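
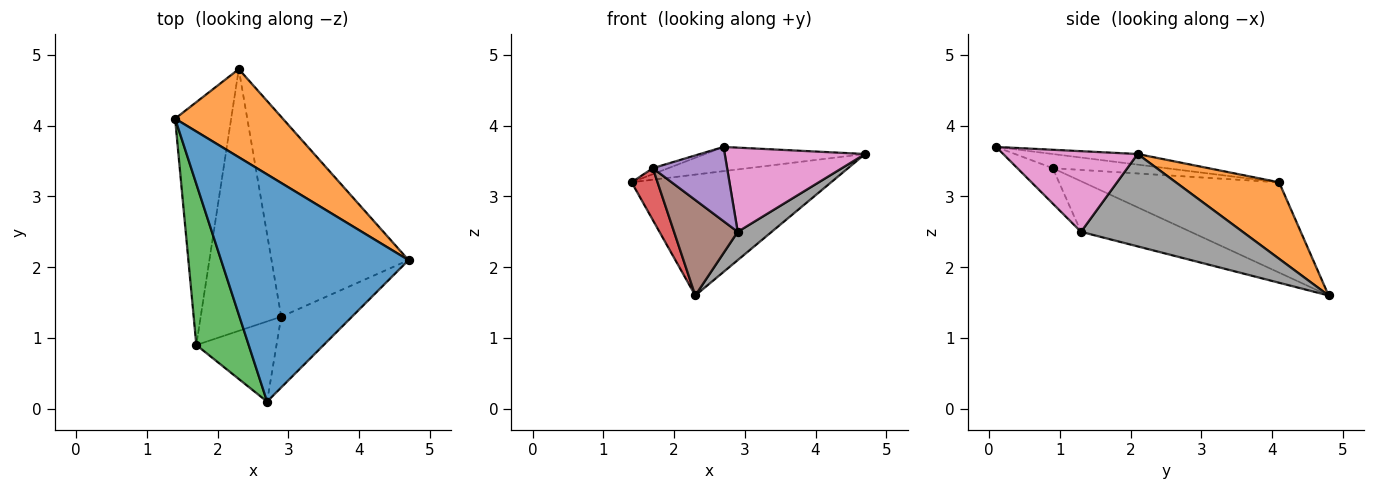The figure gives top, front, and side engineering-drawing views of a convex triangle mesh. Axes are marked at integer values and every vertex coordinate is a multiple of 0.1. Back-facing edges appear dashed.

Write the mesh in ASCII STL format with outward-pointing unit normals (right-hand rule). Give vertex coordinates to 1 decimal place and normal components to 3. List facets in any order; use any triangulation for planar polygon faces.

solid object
 facet normal -0.056 0.106 0.993
  outer loop
   vertex 2.7 0.1 3.7
   vertex 4.7 2.1 3.6
   vertex 1.4 4.1 3.2
  endloop
 endfacet
 facet normal 0.386 0.746 0.543
  outer loop
   vertex 2.3 4.8 1.6
   vertex 1.4 4.1 3.2
   vertex 4.7 2.1 3.6
  endloop
 endfacet
 facet normal -0.261 0.036 0.965
  outer loop
   vertex 1.7 0.9 3.4
   vertex 2.7 0.1 3.7
   vertex 1.4 4.1 3.2
  endloop
 endfacet
 facet normal -0.844 -0.112 -0.524
  outer loop
   vertex 1.7 0.9 3.4
   vertex 1.4 4.1 3.2
   vertex 2.3 4.8 1.6
  endloop
 endfacet
 facet normal -0.308 -0.647 -0.698
  outer loop
   vertex 2.9 1.3 2.5
   vertex 2.7 0.1 3.7
   vertex 1.7 0.9 3.4
  endloop
 endfacet
 facet normal -0.508 -0.295 -0.809
  outer loop
   vertex 2.9 1.3 2.5
   vertex 1.7 0.9 3.4
   vertex 2.3 4.8 1.6
  endloop
 endfacet
 facet normal 0.591 -0.617 -0.519
  outer loop
   vertex 2.9 1.3 2.5
   vertex 4.7 2.1 3.6
   vertex 2.7 0.1 3.7
  endloop
 endfacet
 facet normal 0.555 -0.117 -0.824
  outer loop
   vertex 2.9 1.3 2.5
   vertex 2.3 4.8 1.6
   vertex 4.7 2.1 3.6
  endloop
 endfacet
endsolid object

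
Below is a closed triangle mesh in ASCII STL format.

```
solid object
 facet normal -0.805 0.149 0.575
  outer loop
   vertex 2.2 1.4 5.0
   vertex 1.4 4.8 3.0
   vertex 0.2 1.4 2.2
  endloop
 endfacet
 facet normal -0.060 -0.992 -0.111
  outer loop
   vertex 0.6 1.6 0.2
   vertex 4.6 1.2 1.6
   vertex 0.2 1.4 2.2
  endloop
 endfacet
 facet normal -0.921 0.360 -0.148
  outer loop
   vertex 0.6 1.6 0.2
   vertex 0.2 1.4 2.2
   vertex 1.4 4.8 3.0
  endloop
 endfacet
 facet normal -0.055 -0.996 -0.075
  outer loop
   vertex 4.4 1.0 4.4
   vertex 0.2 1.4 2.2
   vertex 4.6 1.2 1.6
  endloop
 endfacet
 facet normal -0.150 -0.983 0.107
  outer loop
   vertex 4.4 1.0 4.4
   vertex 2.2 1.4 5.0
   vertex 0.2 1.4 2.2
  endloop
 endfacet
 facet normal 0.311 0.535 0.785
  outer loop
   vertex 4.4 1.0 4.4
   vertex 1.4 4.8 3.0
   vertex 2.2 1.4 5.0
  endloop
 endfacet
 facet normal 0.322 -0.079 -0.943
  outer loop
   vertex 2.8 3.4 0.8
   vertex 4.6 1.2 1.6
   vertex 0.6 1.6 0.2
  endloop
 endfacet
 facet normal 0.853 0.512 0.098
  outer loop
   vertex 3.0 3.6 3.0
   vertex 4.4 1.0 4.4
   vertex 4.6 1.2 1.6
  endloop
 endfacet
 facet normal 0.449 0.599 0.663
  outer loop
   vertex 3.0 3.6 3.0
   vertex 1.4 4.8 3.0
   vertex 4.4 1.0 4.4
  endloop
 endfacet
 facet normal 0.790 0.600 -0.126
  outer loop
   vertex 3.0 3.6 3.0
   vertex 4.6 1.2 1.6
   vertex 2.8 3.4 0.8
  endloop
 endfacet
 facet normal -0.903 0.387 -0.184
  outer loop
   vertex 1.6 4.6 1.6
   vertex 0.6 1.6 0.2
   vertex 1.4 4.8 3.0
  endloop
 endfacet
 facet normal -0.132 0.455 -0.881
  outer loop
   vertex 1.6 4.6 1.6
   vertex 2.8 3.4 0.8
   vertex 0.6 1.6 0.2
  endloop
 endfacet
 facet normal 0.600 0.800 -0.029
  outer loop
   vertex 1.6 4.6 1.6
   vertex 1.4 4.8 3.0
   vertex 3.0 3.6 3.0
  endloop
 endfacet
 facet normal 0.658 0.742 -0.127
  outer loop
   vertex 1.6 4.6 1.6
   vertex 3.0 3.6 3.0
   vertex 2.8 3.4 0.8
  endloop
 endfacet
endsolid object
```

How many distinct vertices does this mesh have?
9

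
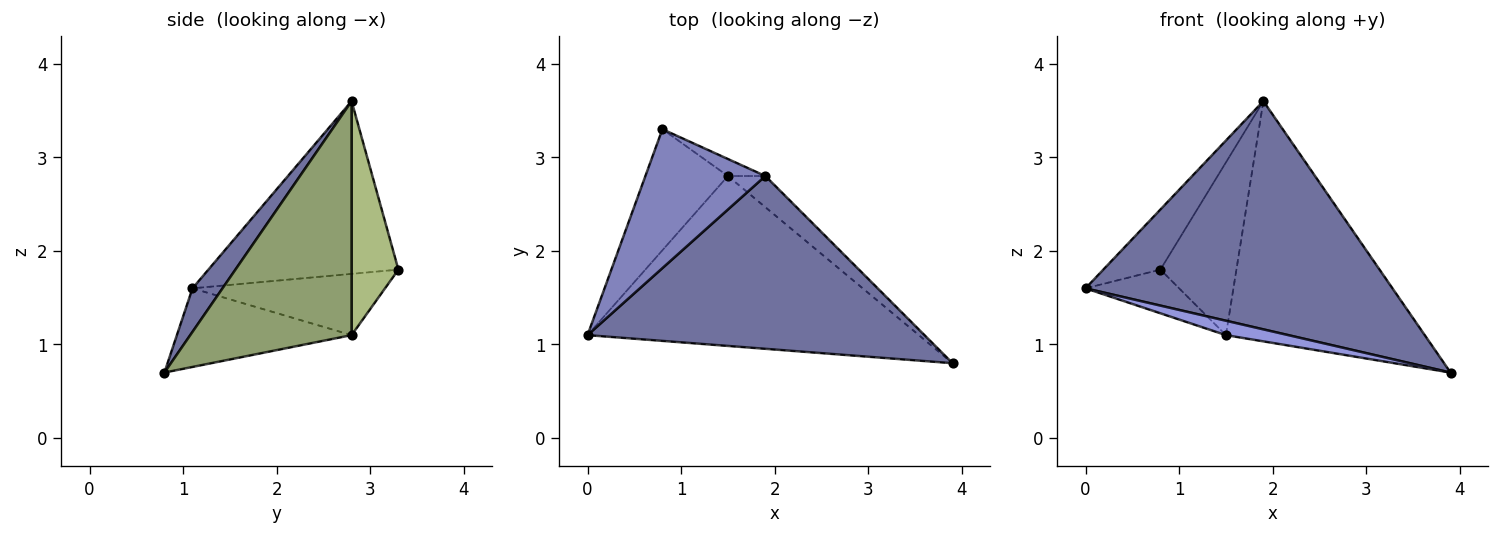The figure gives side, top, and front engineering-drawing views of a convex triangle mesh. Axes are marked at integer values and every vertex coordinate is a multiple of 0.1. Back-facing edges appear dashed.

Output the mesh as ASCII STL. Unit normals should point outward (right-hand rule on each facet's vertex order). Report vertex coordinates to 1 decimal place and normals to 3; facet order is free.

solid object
 facet normal 0.078 -0.795 0.602
  outer loop
   vertex 1.9 2.8 3.6
   vertex 0.0 1.1 1.6
   vertex 3.9 0.8 0.7
  endloop
 endfacet
 facet normal -0.797 0.240 0.554
  outer loop
   vertex 1.9 2.8 3.6
   vertex 0.8 3.3 1.8
   vertex 0.0 1.1 1.6
  endloop
 endfacet
 facet normal -0.230 -0.082 -0.970
  outer loop
   vertex 1.5 2.8 1.1
   vertex 3.9 0.8 0.7
   vertex 0.0 1.1 1.6
  endloop
 endfacet
 facet normal -0.572 0.278 -0.771
  outer loop
   vertex 1.5 2.8 1.1
   vertex 0.0 1.1 1.6
   vertex 0.8 3.3 1.8
  endloop
 endfacet
 facet normal 0.627 0.773 -0.100
  outer loop
   vertex 1.5 2.8 1.1
   vertex 1.9 2.8 3.6
   vertex 3.9 0.8 0.7
  endloop
 endfacet
 facet normal 0.522 0.849 -0.084
  outer loop
   vertex 1.5 2.8 1.1
   vertex 0.8 3.3 1.8
   vertex 1.9 2.8 3.6
  endloop
 endfacet
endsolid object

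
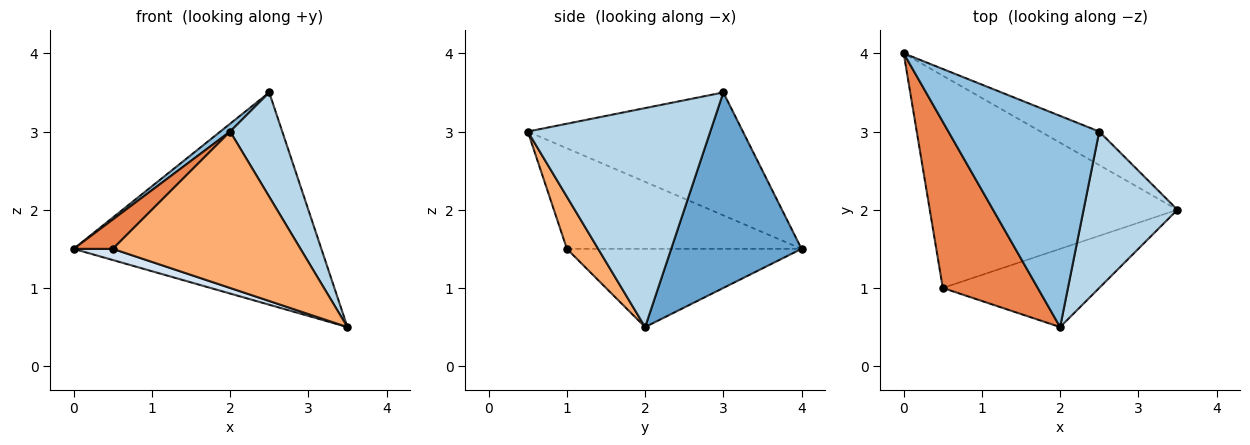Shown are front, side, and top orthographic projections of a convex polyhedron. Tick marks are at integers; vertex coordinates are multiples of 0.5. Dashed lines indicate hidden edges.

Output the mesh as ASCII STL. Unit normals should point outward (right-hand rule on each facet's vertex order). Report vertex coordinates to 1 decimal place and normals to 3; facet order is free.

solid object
 facet normal 0.461 0.876 -0.138
  outer loop
   vertex 2.5 3.0 3.5
   vertex 3.5 2.0 0.5
   vertex 0.0 4.0 1.5
  endloop
 endfacet
 facet normal -0.631 -0.029 0.775
  outer loop
   vertex 2.5 3.0 3.5
   vertex 0.0 4.0 1.5
   vertex 2.0 0.5 3.0
  endloop
 endfacet
 facet normal 0.889 -0.254 0.381
  outer loop
   vertex 2.5 3.0 3.5
   vertex 2.0 0.5 3.0
   vertex 3.5 2.0 0.5
  endloop
 endfacet
 facet normal -0.301 -0.050 -0.952
  outer loop
   vertex 0.5 1.0 1.5
   vertex 0.0 4.0 1.5
   vertex 3.5 2.0 0.5
  endloop
 endfacet
 facet normal -0.722 -0.120 0.682
  outer loop
   vertex 0.5 1.0 1.5
   vertex 2.0 0.5 3.0
   vertex 0.0 4.0 1.5
  endloop
 endfacet
 facet normal 0.147 -0.885 -0.442
  outer loop
   vertex 0.5 1.0 1.5
   vertex 3.5 2.0 0.5
   vertex 2.0 0.5 3.0
  endloop
 endfacet
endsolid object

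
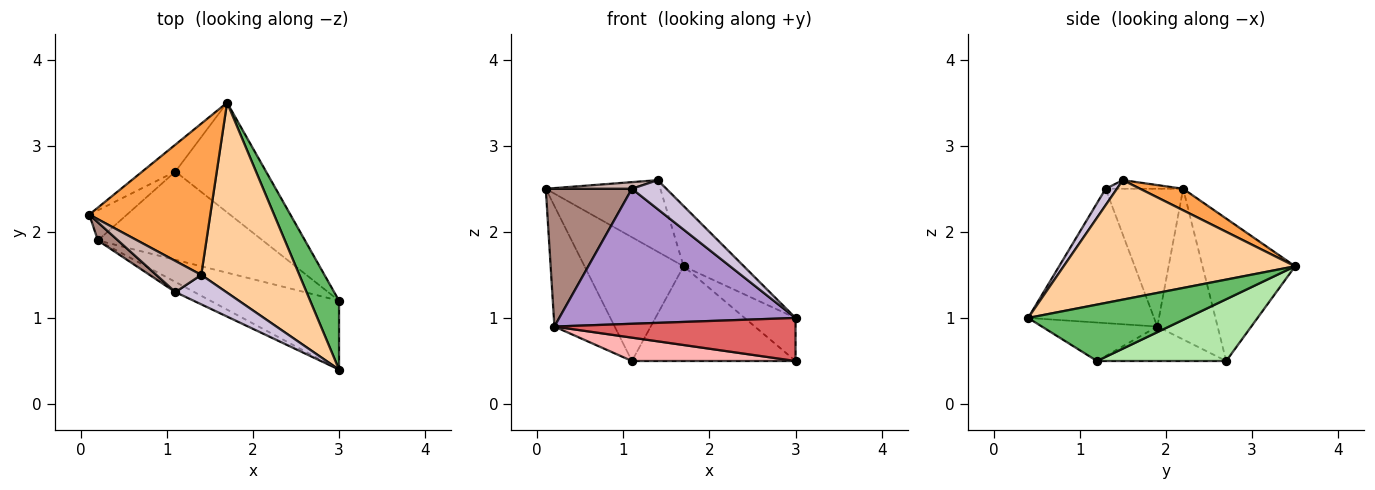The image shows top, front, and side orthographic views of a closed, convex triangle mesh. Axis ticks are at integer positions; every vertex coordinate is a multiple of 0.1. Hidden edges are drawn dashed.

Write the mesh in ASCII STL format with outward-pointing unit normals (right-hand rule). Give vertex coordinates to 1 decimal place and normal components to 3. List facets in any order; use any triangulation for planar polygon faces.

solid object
 facet normal -0.674 0.721 -0.157
  outer loop
   vertex 1.1 2.7 0.5
   vertex 0.1 2.2 2.5
   vertex 1.7 3.5 1.6
  endloop
 endfacet
 facet normal -0.696 0.696 -0.174
  outer loop
   vertex 0.2 1.9 0.9
   vertex 0.1 2.2 2.5
   vertex 1.1 2.7 0.5
  endloop
 endfacet
 facet normal 0.159 0.422 0.892
  outer loop
   vertex 1.4 1.5 2.6
   vertex 1.7 3.5 1.6
   vertex 0.1 2.2 2.5
  endloop
 endfacet
 facet normal 0.758 0.197 0.622
  outer loop
   vertex 1.4 1.5 2.6
   vertex 3.0 0.4 1.0
   vertex 1.7 3.5 1.6
  endloop
 endfacet
 facet normal 0.856 0.274 0.439
  outer loop
   vertex 3.0 1.2 0.5
   vertex 1.7 3.5 1.6
   vertex 3.0 0.4 1.0
  endloop
 endfacet
 facet normal 0.459 0.581 -0.673
  outer loop
   vertex 3.0 1.2 0.5
   vertex 1.1 2.7 0.5
   vertex 1.7 3.5 1.6
  endloop
 endfacet
 facet normal -0.246 -0.514 -0.822
  outer loop
   vertex 3.0 1.2 0.5
   vertex 3.0 0.4 1.0
   vertex 0.2 1.9 0.9
  endloop
 endfacet
 facet normal -0.198 -0.251 -0.948
  outer loop
   vertex 3.0 1.2 0.5
   vertex 0.2 1.9 0.9
   vertex 1.1 2.7 0.5
  endloop
 endfacet
 facet normal -0.469 -0.881 -0.066
  outer loop
   vertex 1.1 1.3 2.5
   vertex 0.2 1.9 0.9
   vertex 3.0 0.4 1.0
  endloop
 endfacet
 facet normal 0.224 -0.684 0.694
  outer loop
   vertex 1.1 1.3 2.5
   vertex 3.0 0.4 1.0
   vertex 1.4 1.5 2.6
  endloop
 endfacet
 facet normal -0.666 -0.740 0.097
  outer loop
   vertex 1.1 1.3 2.5
   vertex 0.1 2.2 2.5
   vertex 0.2 1.9 0.9
  endloop
 endfacet
 facet normal -0.184 -0.205 0.961
  outer loop
   vertex 1.1 1.3 2.5
   vertex 1.4 1.5 2.6
   vertex 0.1 2.2 2.5
  endloop
 endfacet
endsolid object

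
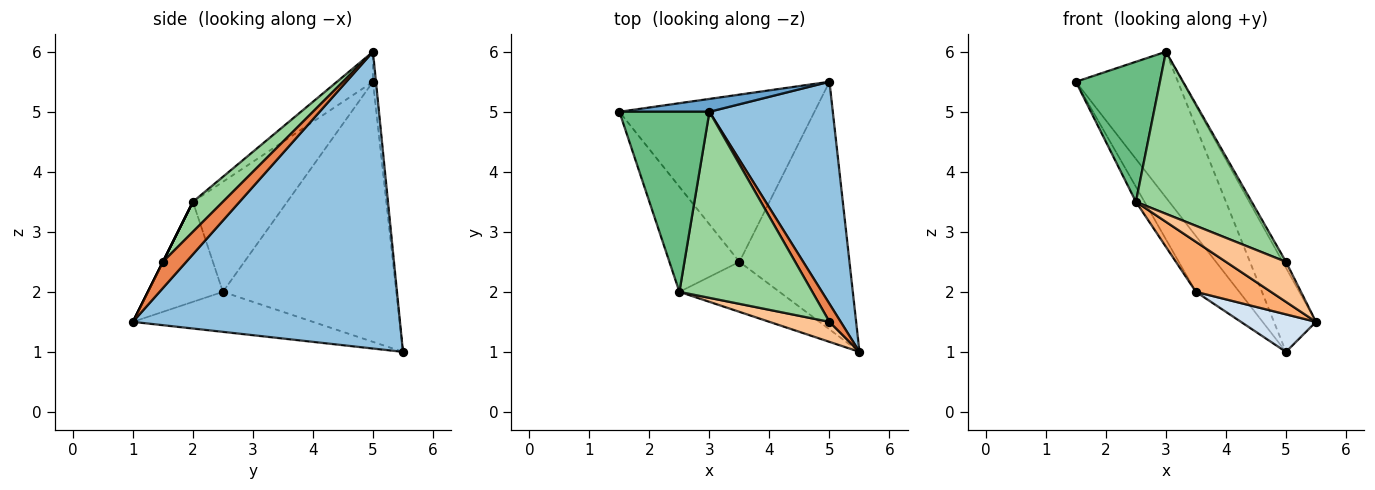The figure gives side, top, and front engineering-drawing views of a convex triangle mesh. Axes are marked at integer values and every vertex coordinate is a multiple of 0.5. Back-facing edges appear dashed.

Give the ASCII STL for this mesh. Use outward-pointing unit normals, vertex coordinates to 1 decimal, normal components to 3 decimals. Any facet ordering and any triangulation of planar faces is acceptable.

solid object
 facet normal -0.029 0.996 0.088
  outer loop
   vertex 3.0 5.0 6.0
   vertex 5.0 5.5 1.0
   vertex 1.5 5.0 5.5
  endloop
 endfacet
 facet normal 0.914 0.144 0.380
  outer loop
   vertex 3.0 5.0 6.0
   vertex 5.5 1.0 1.5
   vertex 5.0 5.5 1.0
  endloop
 endfacet
 facet normal -0.784 0.196 -0.588
  outer loop
   vertex 3.5 2.5 2.0
   vertex 1.5 5.0 5.5
   vertex 5.0 5.5 1.0
  endloop
 endfacet
 facet normal -0.338 -0.141 -0.930
  outer loop
   vertex 3.5 2.5 2.0
   vertex 5.0 5.5 1.0
   vertex 5.5 1.0 1.5
  endloop
 endfacet
 facet normal 0.911 0.130 0.391
  outer loop
   vertex 5.0 1.5 2.5
   vertex 5.5 1.0 1.5
   vertex 3.0 5.0 6.0
  endloop
 endfacet
 facet normal -0.577 -0.577 -0.577
  outer loop
   vertex 2.5 2.0 3.5
   vertex 3.5 2.5 2.0
   vertex 5.5 1.0 1.5
  endloop
 endfacet
 facet normal 0.000 -0.894 0.447
  outer loop
   vertex 2.5 2.0 3.5
   vertex 5.5 1.0 1.5
   vertex 5.0 1.5 2.5
  endloop
 endfacet
 facet normal -0.841 0.076 -0.535
  outer loop
   vertex 2.5 2.0 3.5
   vertex 1.5 5.0 5.5
   vertex 3.5 2.5 2.0
  endloop
 endfacet
 facet normal -0.254 -0.594 0.763
  outer loop
   vertex 2.5 2.0 3.5
   vertex 3.0 5.0 6.0
   vertex 1.5 5.0 5.5
  endloop
 endfacet
 facet normal 0.168 -0.647 0.743
  outer loop
   vertex 2.5 2.0 3.5
   vertex 5.0 1.5 2.5
   vertex 3.0 5.0 6.0
  endloop
 endfacet
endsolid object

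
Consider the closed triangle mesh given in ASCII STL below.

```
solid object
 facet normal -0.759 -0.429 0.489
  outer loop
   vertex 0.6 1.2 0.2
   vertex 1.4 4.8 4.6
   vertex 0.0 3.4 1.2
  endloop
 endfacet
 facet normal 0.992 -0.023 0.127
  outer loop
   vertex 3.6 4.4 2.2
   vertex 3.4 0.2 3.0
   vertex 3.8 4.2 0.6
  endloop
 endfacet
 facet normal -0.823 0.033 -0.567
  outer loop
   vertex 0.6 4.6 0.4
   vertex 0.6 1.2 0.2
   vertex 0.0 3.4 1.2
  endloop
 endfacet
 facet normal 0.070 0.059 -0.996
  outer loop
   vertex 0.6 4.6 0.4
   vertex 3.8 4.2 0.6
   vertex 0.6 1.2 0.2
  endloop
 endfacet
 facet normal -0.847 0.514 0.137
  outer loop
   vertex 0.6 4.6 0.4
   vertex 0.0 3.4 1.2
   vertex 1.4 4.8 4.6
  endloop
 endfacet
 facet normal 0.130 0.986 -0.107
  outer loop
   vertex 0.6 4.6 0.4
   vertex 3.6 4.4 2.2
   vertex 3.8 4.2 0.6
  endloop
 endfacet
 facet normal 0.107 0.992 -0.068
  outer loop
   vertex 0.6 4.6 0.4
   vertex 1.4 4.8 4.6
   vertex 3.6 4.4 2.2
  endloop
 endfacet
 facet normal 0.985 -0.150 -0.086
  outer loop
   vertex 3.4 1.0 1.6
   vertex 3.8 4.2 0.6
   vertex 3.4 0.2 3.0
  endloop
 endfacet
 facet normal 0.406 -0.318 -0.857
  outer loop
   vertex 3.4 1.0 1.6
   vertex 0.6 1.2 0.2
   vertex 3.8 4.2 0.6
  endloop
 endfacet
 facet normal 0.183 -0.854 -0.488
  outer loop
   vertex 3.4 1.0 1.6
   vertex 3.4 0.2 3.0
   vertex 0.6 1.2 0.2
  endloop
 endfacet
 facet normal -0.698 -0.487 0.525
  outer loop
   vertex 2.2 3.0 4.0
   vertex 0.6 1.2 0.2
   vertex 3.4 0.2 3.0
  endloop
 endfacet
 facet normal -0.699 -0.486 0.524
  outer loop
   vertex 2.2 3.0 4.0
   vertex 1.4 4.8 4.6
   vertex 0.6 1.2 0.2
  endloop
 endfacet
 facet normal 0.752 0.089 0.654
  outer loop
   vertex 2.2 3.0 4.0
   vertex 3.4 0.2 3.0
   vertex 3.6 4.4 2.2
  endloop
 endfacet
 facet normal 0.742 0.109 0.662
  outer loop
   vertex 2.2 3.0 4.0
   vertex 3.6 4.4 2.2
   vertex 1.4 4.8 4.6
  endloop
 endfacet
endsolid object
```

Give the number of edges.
21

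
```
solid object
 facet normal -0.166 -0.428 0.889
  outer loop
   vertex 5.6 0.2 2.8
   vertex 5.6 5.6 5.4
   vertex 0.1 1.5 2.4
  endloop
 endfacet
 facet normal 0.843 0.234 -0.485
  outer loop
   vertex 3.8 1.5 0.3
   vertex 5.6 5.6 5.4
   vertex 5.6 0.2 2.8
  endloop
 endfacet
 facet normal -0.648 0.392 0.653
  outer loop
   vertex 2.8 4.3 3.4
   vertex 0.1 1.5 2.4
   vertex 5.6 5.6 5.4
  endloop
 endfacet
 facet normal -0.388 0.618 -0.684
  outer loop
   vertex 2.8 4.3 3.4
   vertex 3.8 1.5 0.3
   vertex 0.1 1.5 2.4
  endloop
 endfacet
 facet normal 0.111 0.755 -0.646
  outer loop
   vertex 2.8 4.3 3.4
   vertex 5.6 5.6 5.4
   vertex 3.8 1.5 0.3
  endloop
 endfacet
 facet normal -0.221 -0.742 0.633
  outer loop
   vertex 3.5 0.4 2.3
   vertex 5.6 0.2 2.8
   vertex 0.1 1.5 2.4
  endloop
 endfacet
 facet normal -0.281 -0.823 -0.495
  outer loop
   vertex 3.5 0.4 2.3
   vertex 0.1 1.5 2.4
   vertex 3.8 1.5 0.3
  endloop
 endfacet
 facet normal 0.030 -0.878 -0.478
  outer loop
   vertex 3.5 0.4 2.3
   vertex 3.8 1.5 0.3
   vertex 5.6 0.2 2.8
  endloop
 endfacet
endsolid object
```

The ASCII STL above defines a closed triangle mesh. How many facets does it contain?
8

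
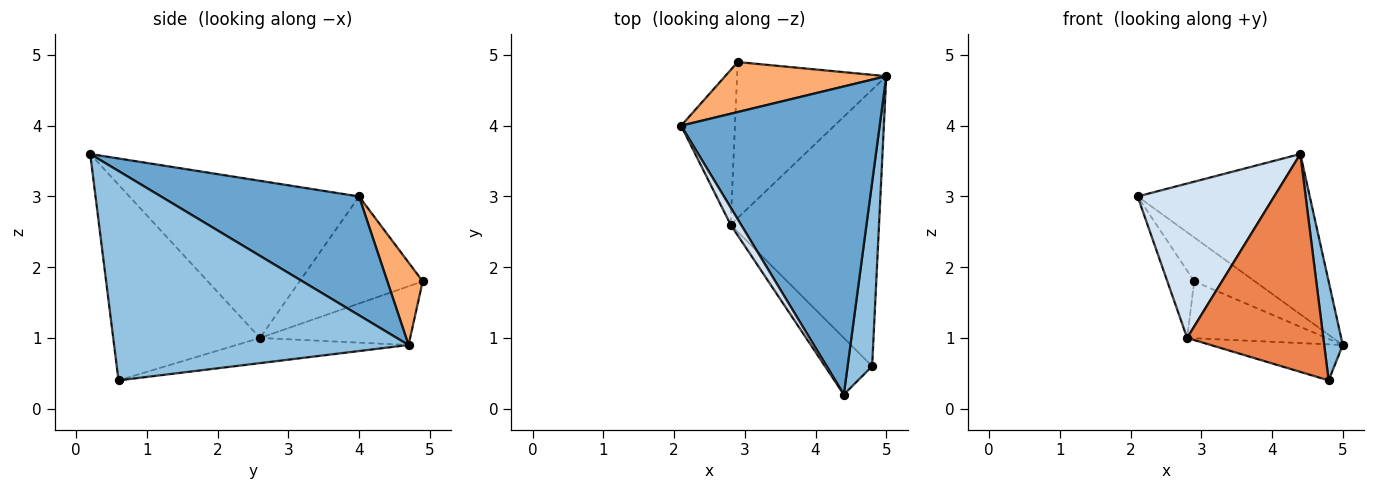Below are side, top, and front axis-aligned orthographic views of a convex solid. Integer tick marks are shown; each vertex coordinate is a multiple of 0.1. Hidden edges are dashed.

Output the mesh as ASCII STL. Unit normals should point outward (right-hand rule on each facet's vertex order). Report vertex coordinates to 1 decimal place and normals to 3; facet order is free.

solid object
 facet normal 0.469 0.408 0.784
  outer loop
   vertex 4.4 0.2 3.6
   vertex 5.0 4.7 0.9
   vertex 2.1 4.0 3.0
  endloop
 endfacet
 facet normal 0.991 -0.063 0.116
  outer loop
   vertex 4.8 0.6 0.4
   vertex 5.0 4.7 0.9
   vertex 4.4 0.2 3.6
  endloop
 endfacet
 facet normal -0.166 0.127 -0.978
  outer loop
   vertex 2.8 2.6 1.0
   vertex 5.0 4.7 0.9
   vertex 4.8 0.6 0.4
  endloop
 endfacet
 facet normal -0.858 -0.510 0.057
  outer loop
   vertex 2.8 2.6 1.0
   vertex 4.4 0.2 3.6
   vertex 2.1 4.0 3.0
  endloop
 endfacet
 facet normal -0.722 -0.670 -0.174
  outer loop
   vertex 2.8 2.6 1.0
   vertex 4.8 0.6 0.4
   vertex 4.4 0.2 3.6
  endloop
 endfacet
 facet normal 0.359 0.616 0.701
  outer loop
   vertex 2.9 4.9 1.8
   vertex 2.1 4.0 3.0
   vertex 5.0 4.7 0.9
  endloop
 endfacet
 facet normal -0.877 0.191 -0.441
  outer loop
   vertex 2.9 4.9 1.8
   vertex 2.8 2.6 1.0
   vertex 2.1 4.0 3.0
  endloop
 endfacet
 facet normal -0.347 0.322 -0.881
  outer loop
   vertex 2.9 4.9 1.8
   vertex 5.0 4.7 0.9
   vertex 2.8 2.6 1.0
  endloop
 endfacet
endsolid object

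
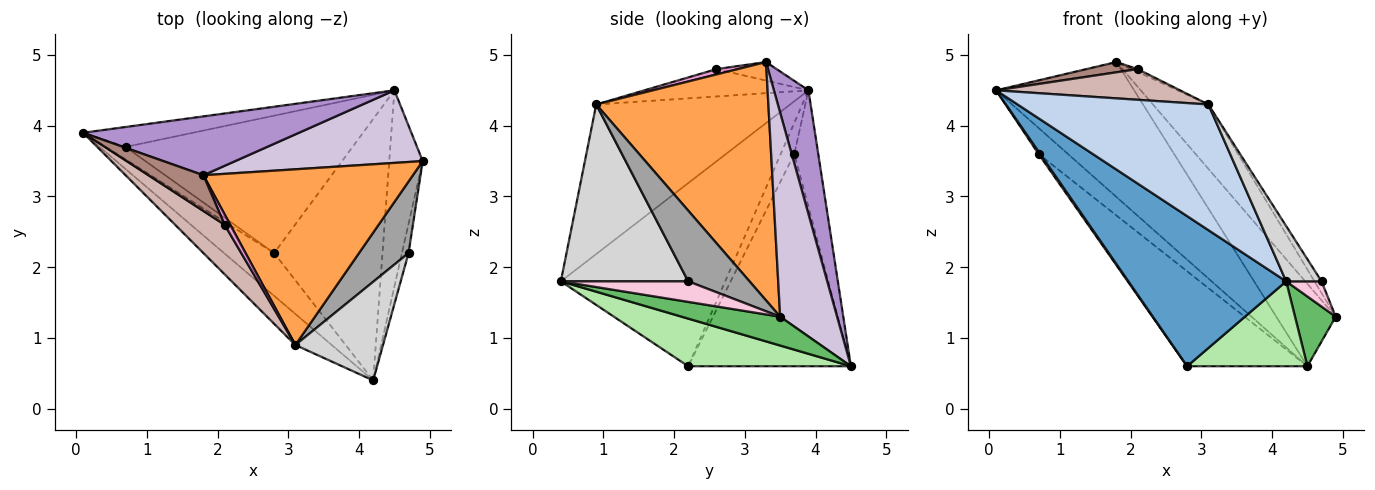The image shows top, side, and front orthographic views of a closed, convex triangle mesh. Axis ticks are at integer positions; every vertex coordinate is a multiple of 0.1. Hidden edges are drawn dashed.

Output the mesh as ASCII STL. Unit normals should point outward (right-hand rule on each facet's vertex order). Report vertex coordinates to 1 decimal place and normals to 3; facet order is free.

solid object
 facet normal -0.708 -0.680 -0.194
  outer loop
   vertex 2.8 2.2 0.6
   vertex 4.2 0.4 1.8
   vertex 0.1 3.9 4.5
  endloop
 endfacet
 facet normal -0.702 -0.691 -0.171
  outer loop
   vertex 3.1 0.9 4.3
   vertex 0.1 3.9 4.5
   vertex 4.2 0.4 1.8
  endloop
 endfacet
 facet normal 0.730 0.235 0.642
  outer loop
   vertex 3.1 0.9 4.3
   vertex 4.9 3.5 1.3
   vertex 1.8 3.3 4.9
  endloop
 endfacet
 facet normal -0.838 -0.101 -0.536
  outer loop
   vertex 0.7 3.7 3.6
   vertex 2.8 2.2 0.6
   vertex 0.1 3.9 4.5
  endloop
 endfacet
 facet normal 0.630 -0.260 -0.732
  outer loop
   vertex 4.5 4.5 0.6
   vertex 4.9 3.5 1.3
   vertex 4.2 0.4 1.8
  endloop
 endfacet
 facet normal 0.386 -0.285 -0.878
  outer loop
   vertex 4.5 4.5 0.6
   vertex 4.2 0.4 1.8
   vertex 2.8 2.2 0.6
  endloop
 endfacet
 facet normal -0.610 0.451 -0.652
  outer loop
   vertex 4.5 4.5 0.6
   vertex 2.8 2.2 0.6
   vertex 0.7 3.7 3.6
  endloop
 endfacet
 facet normal -0.543 0.667 -0.510
  outer loop
   vertex 4.5 4.5 0.6
   vertex 0.7 3.7 3.6
   vertex 0.1 3.9 4.5
  endloop
 endfacet
 facet normal 0.224 0.893 0.390
  outer loop
   vertex 4.5 4.5 0.6
   vertex 0.1 3.9 4.5
   vertex 1.8 3.3 4.9
  endloop
 endfacet
 facet normal 0.584 0.609 0.537
  outer loop
   vertex 4.5 4.5 0.6
   vertex 1.8 3.3 4.9
   vertex 4.9 3.5 1.3
  endloop
 endfacet
 facet normal -0.308 -0.263 0.914
  outer loop
   vertex 2.1 2.6 4.8
   vertex 1.8 3.3 4.9
   vertex 0.1 3.9 4.5
  endloop
 endfacet
 facet normal -0.425 -0.476 0.770
  outer loop
   vertex 2.1 2.6 4.8
   vertex 0.1 3.9 4.5
   vertex 3.1 0.9 4.3
  endloop
 endfacet
 facet normal 0.676 0.188 0.713
  outer loop
   vertex 2.1 2.6 4.8
   vertex 3.1 0.9 4.3
   vertex 1.8 3.3 4.9
  endloop
 endfacet
 facet normal 0.920 -0.256 -0.297
  outer loop
   vertex 4.7 2.2 1.8
   vertex 4.2 0.4 1.8
   vertex 4.9 3.5 1.3
  endloop
 endfacet
 facet normal 0.816 0.094 0.571
  outer loop
   vertex 4.7 2.2 1.8
   vertex 4.9 3.5 1.3
   vertex 3.1 0.9 4.3
  endloop
 endfacet
 facet normal 0.869 -0.242 0.431
  outer loop
   vertex 4.7 2.2 1.8
   vertex 3.1 0.9 4.3
   vertex 4.2 0.4 1.8
  endloop
 endfacet
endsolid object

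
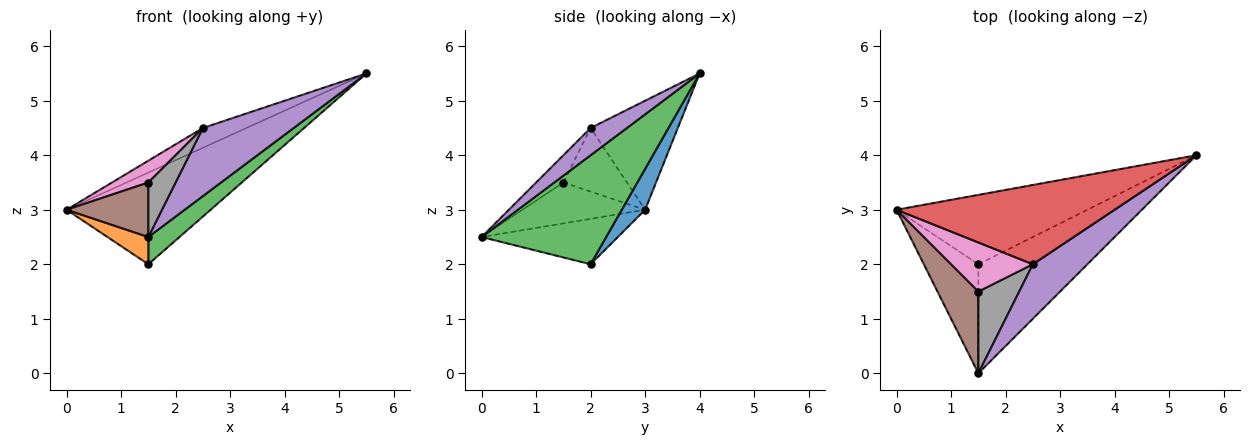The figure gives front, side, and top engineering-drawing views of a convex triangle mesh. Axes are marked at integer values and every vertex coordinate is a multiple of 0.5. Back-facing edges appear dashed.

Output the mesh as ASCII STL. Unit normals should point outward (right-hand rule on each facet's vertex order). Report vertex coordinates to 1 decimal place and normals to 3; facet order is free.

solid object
 facet normal 0.128 0.791 -0.598
  outer loop
   vertex 1.5 2.0 2.0
   vertex 0.0 3.0 3.0
   vertex 5.5 4.0 5.5
  endloop
 endfacet
 facet normal -0.629 -0.189 -0.754
  outer loop
   vertex 1.5 2.0 2.0
   vertex 1.5 0.0 2.5
   vertex 0.0 3.0 3.0
  endloop
 endfacet
 facet normal 0.696 -0.174 -0.696
  outer loop
   vertex 1.5 2.0 2.0
   vertex 5.5 4.0 5.5
   vertex 1.5 0.0 2.5
  endloop
 endfacet
 facet normal -0.436 0.218 0.873
  outer loop
   vertex 2.5 2.0 4.5
   vertex 5.5 4.0 5.5
   vertex 0.0 3.0 3.0
  endloop
 endfacet
 facet normal 0.298 -0.745 0.596
  outer loop
   vertex 2.5 2.0 4.5
   vertex 1.5 0.0 2.5
   vertex 5.5 4.0 5.5
  endloop
 endfacet
 facet normal -0.640 -0.426 0.640
  outer loop
   vertex 1.5 1.5 3.5
   vertex 0.0 3.0 3.0
   vertex 1.5 0.0 2.5
  endloop
 endfacet
 facet normal -0.579 -0.331 0.745
  outer loop
   vertex 1.5 1.5 3.5
   vertex 2.5 2.0 4.5
   vertex 0.0 3.0 3.0
  endloop
 endfacet
 facet normal -0.485 -0.485 0.728
  outer loop
   vertex 1.5 1.5 3.5
   vertex 1.5 0.0 2.5
   vertex 2.5 2.0 4.5
  endloop
 endfacet
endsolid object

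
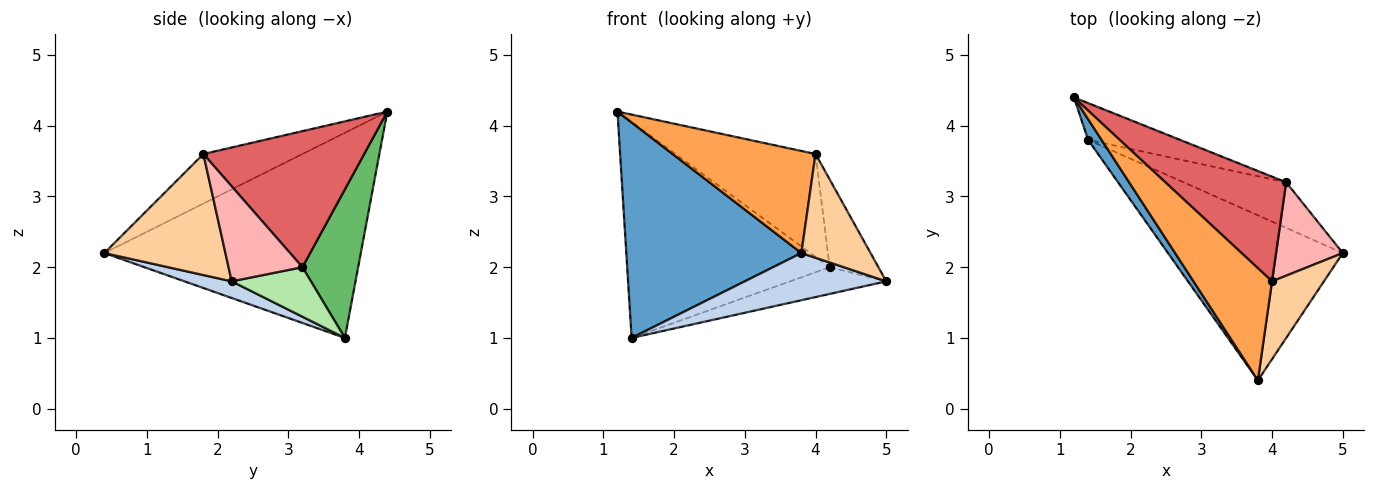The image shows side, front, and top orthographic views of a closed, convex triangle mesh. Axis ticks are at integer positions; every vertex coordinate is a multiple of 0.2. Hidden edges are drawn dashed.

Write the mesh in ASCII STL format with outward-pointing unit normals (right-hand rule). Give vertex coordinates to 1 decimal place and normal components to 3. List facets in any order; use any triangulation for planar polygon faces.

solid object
 facet normal -0.825 -0.563 0.054
  outer loop
   vertex 1.4 3.8 1.0
   vertex 3.8 0.4 2.2
   vertex 1.2 4.4 4.2
  endloop
 endfacet
 facet normal 0.091 -0.274 -0.958
  outer loop
   vertex 1.4 3.8 1.0
   vertex 5.0 2.2 1.8
   vertex 3.8 0.4 2.2
  endloop
 endfacet
 facet normal -0.423 -0.610 0.670
  outer loop
   vertex 4.0 1.8 3.6
   vertex 1.2 4.4 4.2
   vertex 3.8 0.4 2.2
  endloop
 endfacet
 facet normal 0.814 -0.465 0.349
  outer loop
   vertex 4.0 1.8 3.6
   vertex 3.8 0.4 2.2
   vertex 5.0 2.2 1.8
  endloop
 endfacet
 facet normal 0.262 0.951 -0.162
  outer loop
   vertex 4.2 3.2 2.0
   vertex 1.4 3.8 1.0
   vertex 1.2 4.4 4.2
  endloop
 endfacet
 facet normal 0.384 0.467 -0.796
  outer loop
   vertex 4.2 3.2 2.0
   vertex 5.0 2.2 1.8
   vertex 1.4 3.8 1.0
  endloop
 endfacet
 facet normal 0.626 0.546 0.556
  outer loop
   vertex 4.2 3.2 2.0
   vertex 1.2 4.4 4.2
   vertex 4.0 1.8 3.6
  endloop
 endfacet
 facet normal 0.720 0.475 0.506
  outer loop
   vertex 4.2 3.2 2.0
   vertex 4.0 1.8 3.6
   vertex 5.0 2.2 1.8
  endloop
 endfacet
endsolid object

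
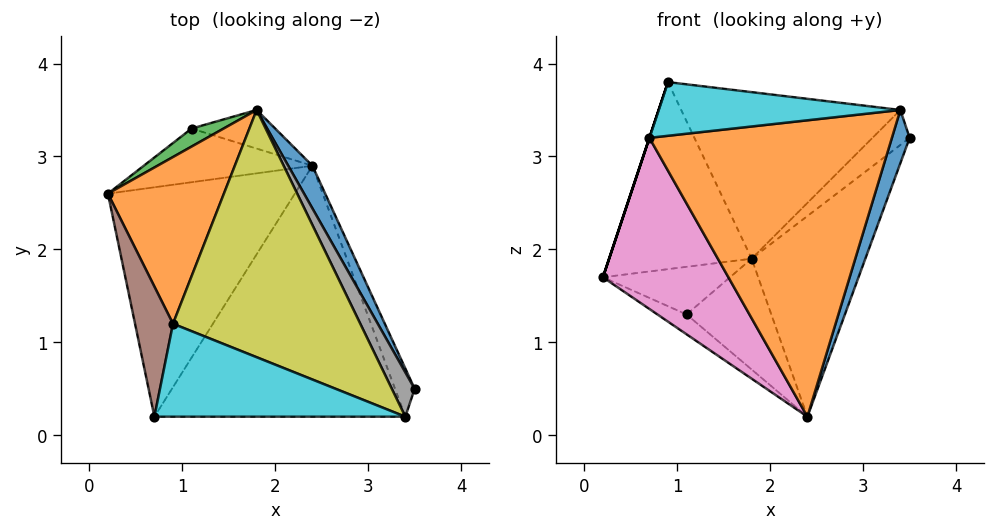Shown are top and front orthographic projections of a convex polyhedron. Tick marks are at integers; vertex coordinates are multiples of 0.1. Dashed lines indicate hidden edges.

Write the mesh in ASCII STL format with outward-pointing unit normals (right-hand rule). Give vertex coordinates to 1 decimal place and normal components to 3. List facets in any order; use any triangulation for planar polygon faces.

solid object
 facet normal 0.843 0.526 0.112
  outer loop
   vertex 2.4 2.9 0.2
   vertex 1.8 3.5 1.9
   vertex 3.5 0.5 3.2
  endloop
 endfacet
 facet normal -0.449 0.667 0.594
  outer loop
   vertex 0.9 1.2 3.8
   vertex 1.8 3.5 1.9
   vertex 0.2 2.6 1.7
  endloop
 endfacet
 facet normal -0.495 0.813 0.307
  outer loop
   vertex 1.1 3.3 1.3
   vertex 0.2 2.6 1.7
   vertex 1.8 3.5 1.9
  endloop
 endfacet
 facet normal -0.566 0.286 -0.773
  outer loop
   vertex 1.1 3.3 1.3
   vertex 2.4 2.9 0.2
   vertex 0.2 2.6 1.7
  endloop
 endfacet
 facet normal 0.012 0.944 -0.329
  outer loop
   vertex 1.1 3.3 1.3
   vertex 1.8 3.5 1.9
   vertex 2.4 2.9 0.2
  endloop
 endfacet
 facet normal -0.949 0.000 0.316
  outer loop
   vertex 0.7 0.2 3.2
   vertex 0.9 1.2 3.8
   vertex 0.2 2.6 1.7
  endloop
 endfacet
 facet normal -0.422 -0.542 -0.727
  outer loop
   vertex 0.7 0.2 3.2
   vertex 0.2 2.6 1.7
   vertex 2.4 2.9 0.2
  endloop
 endfacet
 facet normal 0.443 0.556 0.703
  outer loop
   vertex 3.4 0.2 3.5
   vertex 3.5 0.5 3.2
   vertex 1.8 3.5 1.9
  endloop
 endfacet
 facet normal 0.307 0.532 0.789
  outer loop
   vertex 3.4 0.2 3.5
   vertex 1.8 3.5 1.9
   vertex 0.9 1.2 3.8
  endloop
 endfacet
 facet normal -0.096 -0.498 0.862
  outer loop
   vertex 3.4 0.2 3.5
   vertex 0.9 1.2 3.8
   vertex 0.7 0.2 3.2
  endloop
 endfacet
 facet normal 0.207 -0.725 -0.656
  outer loop
   vertex 3.4 0.2 3.5
   vertex 2.4 2.9 0.2
   vertex 3.5 0.5 3.2
  endloop
 endfacet
 facet normal 0.072 -0.761 -0.645
  outer loop
   vertex 3.4 0.2 3.5
   vertex 0.7 0.2 3.2
   vertex 2.4 2.9 0.2
  endloop
 endfacet
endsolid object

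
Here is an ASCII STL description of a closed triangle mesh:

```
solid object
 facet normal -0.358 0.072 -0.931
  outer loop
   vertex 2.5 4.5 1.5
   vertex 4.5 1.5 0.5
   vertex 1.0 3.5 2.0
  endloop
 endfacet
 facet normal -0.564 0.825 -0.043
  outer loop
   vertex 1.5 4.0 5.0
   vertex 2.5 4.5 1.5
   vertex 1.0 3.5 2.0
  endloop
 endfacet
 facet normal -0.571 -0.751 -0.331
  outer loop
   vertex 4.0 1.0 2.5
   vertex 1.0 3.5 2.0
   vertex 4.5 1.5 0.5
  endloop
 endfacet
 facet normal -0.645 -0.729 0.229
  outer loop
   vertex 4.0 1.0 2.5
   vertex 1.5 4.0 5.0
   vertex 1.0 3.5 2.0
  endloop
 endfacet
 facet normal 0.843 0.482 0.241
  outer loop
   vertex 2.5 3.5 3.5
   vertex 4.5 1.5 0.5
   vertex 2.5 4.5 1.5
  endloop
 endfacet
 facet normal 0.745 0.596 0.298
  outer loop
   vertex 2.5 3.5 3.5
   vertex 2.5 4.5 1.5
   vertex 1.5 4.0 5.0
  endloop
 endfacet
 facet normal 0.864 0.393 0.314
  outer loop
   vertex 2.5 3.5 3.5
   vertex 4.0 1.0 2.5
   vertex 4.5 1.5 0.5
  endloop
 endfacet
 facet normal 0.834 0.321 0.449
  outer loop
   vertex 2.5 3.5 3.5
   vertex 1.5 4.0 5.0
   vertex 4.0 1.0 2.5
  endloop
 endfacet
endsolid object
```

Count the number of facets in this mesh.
8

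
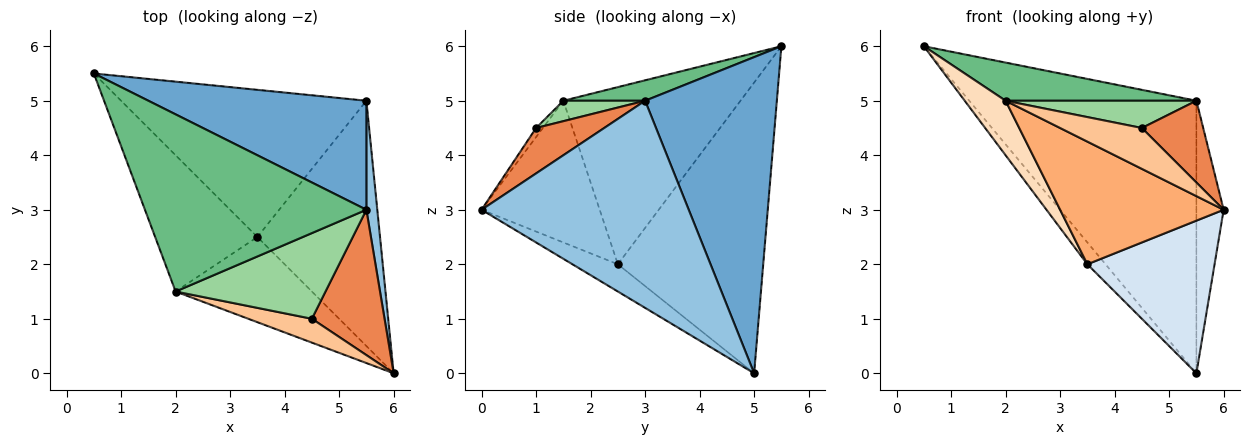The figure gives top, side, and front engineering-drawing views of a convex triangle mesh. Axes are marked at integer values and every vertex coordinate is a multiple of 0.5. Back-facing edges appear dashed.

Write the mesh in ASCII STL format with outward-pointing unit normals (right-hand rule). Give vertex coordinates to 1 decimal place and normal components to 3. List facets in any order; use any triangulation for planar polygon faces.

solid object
 facet normal 0.474 0.817 0.327
  outer loop
   vertex 5.5 3.0 5.0
   vertex 5.5 5.0 0.0
   vertex 0.5 5.5 6.0
  endloop
 endfacet
 facet normal 0.990 0.130 0.052
  outer loop
   vertex 5.5 3.0 5.0
   vertex 6.0 0.0 3.0
   vertex 5.5 5.0 0.0
  endloop
 endfacet
 facet normal -0.761 0.095 -0.642
  outer loop
   vertex 3.5 2.5 2.0
   vertex 0.5 5.5 6.0
   vertex 5.5 5.0 0.0
  endloop
 endfacet
 facet normal -0.185 -0.519 -0.834
  outer loop
   vertex 3.5 2.5 2.0
   vertex 5.5 5.0 0.0
   vertex 6.0 0.0 3.0
  endloop
 endfacet
 facet normal 0.478 -0.431 0.765
  outer loop
   vertex 4.5 1.0 4.5
   vertex 6.0 0.0 3.0
   vertex 5.5 3.0 5.0
  endloop
 endfacet
 facet normal -0.510 -0.706 -0.491
  outer loop
   vertex 2.0 1.5 5.0
   vertex 3.5 2.5 2.0
   vertex 6.0 0.0 3.0
  endloop
 endfacet
 facet normal -0.072 -0.862 0.503
  outer loop
   vertex 2.0 1.5 5.0
   vertex 6.0 0.0 3.0
   vertex 4.5 1.0 4.5
  endloop
 endfacet
 facet normal -0.849 -0.196 -0.490
  outer loop
   vertex 2.0 1.5 5.0
   vertex 0.5 5.5 6.0
   vertex 3.5 2.5 2.0
  endloop
 endfacet
 facet normal 0.090 -0.210 0.974
  outer loop
   vertex 2.0 1.5 5.0
   vertex 5.5 3.0 5.0
   vertex 0.5 5.5 6.0
  endloop
 endfacet
 facet normal 0.129 -0.301 0.945
  outer loop
   vertex 2.0 1.5 5.0
   vertex 4.5 1.0 4.5
   vertex 5.5 3.0 5.0
  endloop
 endfacet
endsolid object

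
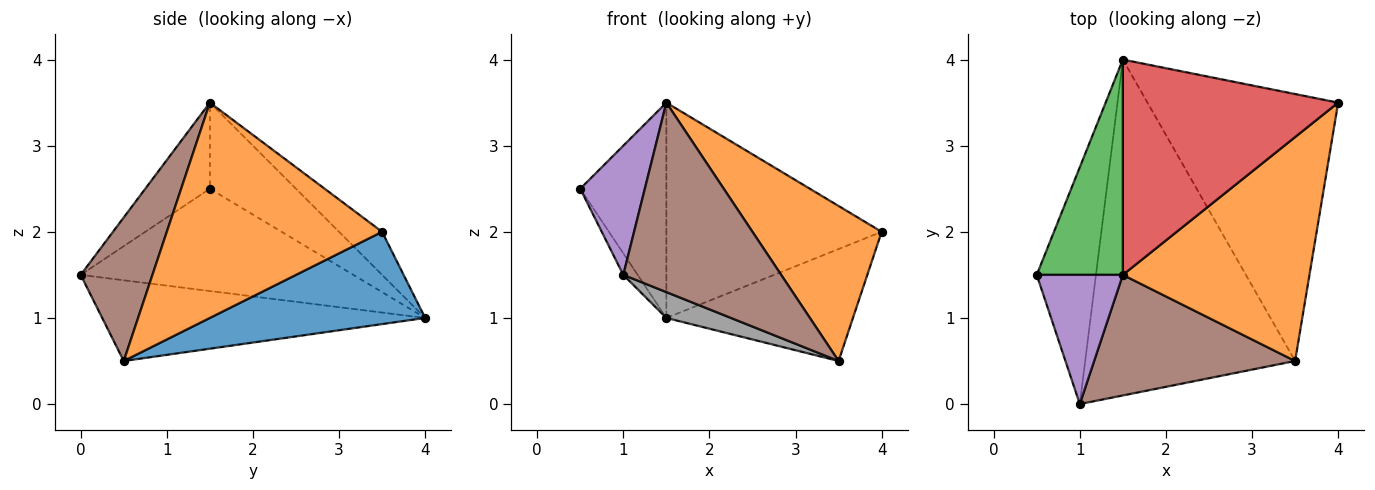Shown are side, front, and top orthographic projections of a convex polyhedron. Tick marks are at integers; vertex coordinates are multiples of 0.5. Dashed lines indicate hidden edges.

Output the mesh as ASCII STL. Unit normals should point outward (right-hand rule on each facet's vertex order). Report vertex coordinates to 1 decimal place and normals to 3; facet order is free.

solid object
 facet normal 0.407 0.353 -0.842
  outer loop
   vertex 1.5 4.0 1.0
   vertex 4.0 3.5 2.0
   vertex 3.5 0.5 0.5
  endloop
 endfacet
 facet normal 0.688 -0.413 0.596
  outer loop
   vertex 1.5 1.5 3.5
   vertex 3.5 0.5 0.5
   vertex 4.0 3.5 2.0
  endloop
 endfacet
 facet normal -0.577 0.577 0.577
  outer loop
   vertex 1.5 1.5 3.5
   vertex 1.5 4.0 1.0
   vertex 0.5 1.5 2.5
  endloop
 endfacet
 facet normal -0.140 0.700 0.700
  outer loop
   vertex 1.5 1.5 3.5
   vertex 4.0 3.5 2.0
   vertex 1.5 4.0 1.0
  endloop
 endfacet
 facet normal -0.577 -0.577 0.577
  outer loop
   vertex 1.0 0.0 1.5
   vertex 1.5 1.5 3.5
   vertex 0.5 1.5 2.5
  endloop
 endfacet
 facet normal 0.358 -0.788 0.501
  outer loop
   vertex 1.0 0.0 1.5
   vertex 3.5 0.5 0.5
   vertex 1.5 1.5 3.5
  endloop
 endfacet
 facet normal -0.865 0.046 -0.501
  outer loop
   vertex 1.0 0.0 1.5
   vertex 0.5 1.5 2.5
   vertex 1.5 4.0 1.0
  endloop
 endfacet
 facet normal -0.358 -0.072 -0.931
  outer loop
   vertex 1.0 0.0 1.5
   vertex 1.5 4.0 1.0
   vertex 3.5 0.5 0.5
  endloop
 endfacet
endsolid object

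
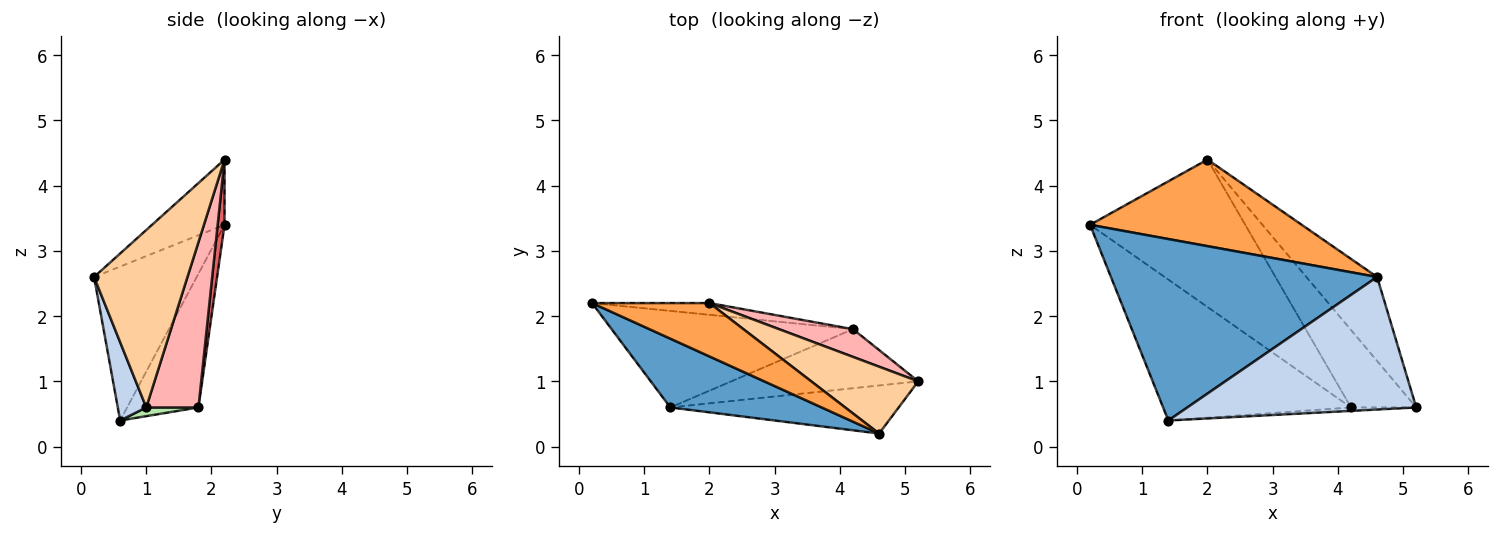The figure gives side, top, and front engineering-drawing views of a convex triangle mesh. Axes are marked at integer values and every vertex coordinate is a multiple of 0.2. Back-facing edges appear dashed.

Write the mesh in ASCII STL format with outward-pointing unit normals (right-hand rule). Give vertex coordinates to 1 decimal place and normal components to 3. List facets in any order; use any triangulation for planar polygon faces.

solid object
 facet normal -0.339 -0.880 0.333
  outer loop
   vertex 4.6 0.2 2.6
   vertex 0.2 2.2 3.4
   vertex 1.4 0.6 0.4
  endloop
 endfacet
 facet normal 0.116 -0.934 -0.339
  outer loop
   vertex 4.6 0.2 2.6
   vertex 1.4 0.6 0.4
   vertex 5.2 1.0 0.6
  endloop
 endfacet
 facet normal -0.280 -0.817 0.504
  outer loop
   vertex 2.0 2.2 4.4
   vertex 0.2 2.2 3.4
   vertex 4.6 0.2 2.6
  endloop
 endfacet
 facet normal 0.718 0.544 0.433
  outer loop
   vertex 2.0 2.2 4.4
   vertex 4.6 0.2 2.6
   vertex 5.2 1.0 0.6
  endloop
 endfacet
 facet normal -0.299 0.787 -0.539
  outer loop
   vertex 4.2 1.8 0.6
   vertex 1.4 0.6 0.4
   vertex 0.2 2.2 3.4
  endloop
 endfacet
 facet normal 0.046 0.058 -0.997
  outer loop
   vertex 4.2 1.8 0.6
   vertex 5.2 1.0 0.6
   vertex 1.4 0.6 0.4
  endloop
 endfacet
 facet normal 0.044 0.996 -0.079
  outer loop
   vertex 4.2 1.8 0.6
   vertex 0.2 2.2 3.4
   vertex 2.0 2.2 4.4
  endloop
 endfacet
 facet normal 0.602 0.752 0.269
  outer loop
   vertex 4.2 1.8 0.6
   vertex 2.0 2.2 4.4
   vertex 5.2 1.0 0.6
  endloop
 endfacet
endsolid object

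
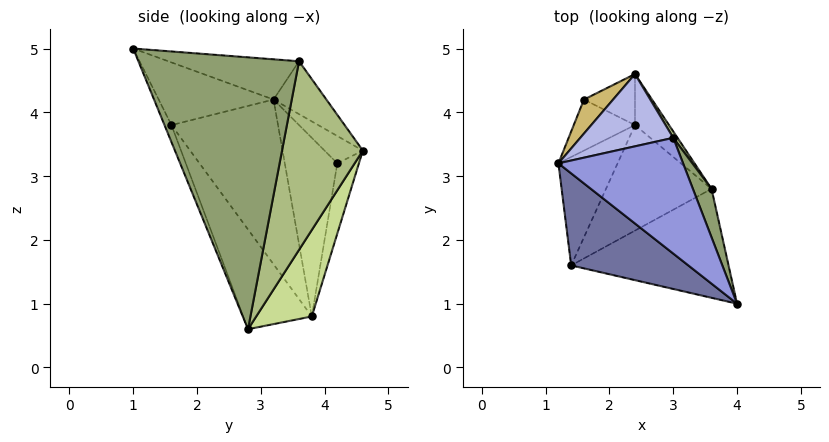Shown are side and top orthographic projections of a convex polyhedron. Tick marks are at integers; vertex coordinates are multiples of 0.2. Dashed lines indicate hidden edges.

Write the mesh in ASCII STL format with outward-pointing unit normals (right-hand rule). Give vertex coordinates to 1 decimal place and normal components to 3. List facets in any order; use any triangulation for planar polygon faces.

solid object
 facet normal -0.454 -0.269 0.849
  outer loop
   vertex 1.4 1.6 3.8
   vertex 4.0 1.0 5.0
   vertex 1.2 3.2 4.2
  endloop
 endfacet
 facet normal -0.041 -0.926 -0.375
  outer loop
   vertex 1.4 1.6 3.8
   vertex 3.6 2.8 0.6
   vertex 4.0 1.0 5.0
  endloop
 endfacet
 facet normal -0.307 -0.045 0.951
  outer loop
   vertex 3.0 3.6 4.8
   vertex 1.2 3.2 4.2
   vertex 4.0 1.0 5.0
  endloop
 endfacet
 facet normal -0.364 0.677 0.640
  outer loop
   vertex 3.0 3.6 4.8
   vertex 2.4 4.6 3.4
   vertex 1.2 3.2 4.2
  endloop
 endfacet
 facet normal 0.930 0.363 0.064
  outer loop
   vertex 3.0 3.6 4.8
   vertex 4.0 1.0 5.0
   vertex 3.6 2.8 0.6
  endloop
 endfacet
 facet normal 0.845 0.534 0.019
  outer loop
   vertex 3.0 3.6 4.8
   vertex 3.6 2.8 0.6
   vertex 2.4 4.6 3.4
  endloop
 endfacet
 facet normal 0.599 0.766 -0.236
  outer loop
   vertex 2.4 3.8 0.8
   vertex 2.4 4.6 3.4
   vertex 3.6 2.8 0.6
  endloop
 endfacet
 facet normal -0.941 -0.033 -0.338
  outer loop
   vertex 2.4 3.8 0.8
   vertex 1.4 1.6 3.8
   vertex 1.2 3.2 4.2
  endloop
 endfacet
 facet normal -0.568 -0.562 -0.601
  outer loop
   vertex 2.4 3.8 0.8
   vertex 3.6 2.8 0.6
   vertex 1.4 1.6 3.8
  endloop
 endfacet
 facet normal -0.483 0.708 0.515
  outer loop
   vertex 1.6 4.2 3.2
   vertex 1.2 3.2 4.2
   vertex 2.4 4.6 3.4
  endloop
 endfacet
 facet normal -0.945 0.054 -0.324
  outer loop
   vertex 1.6 4.2 3.2
   vertex 2.4 3.8 0.8
   vertex 1.2 3.2 4.2
  endloop
 endfacet
 facet normal -0.375 0.886 -0.273
  outer loop
   vertex 1.6 4.2 3.2
   vertex 2.4 4.6 3.4
   vertex 2.4 3.8 0.8
  endloop
 endfacet
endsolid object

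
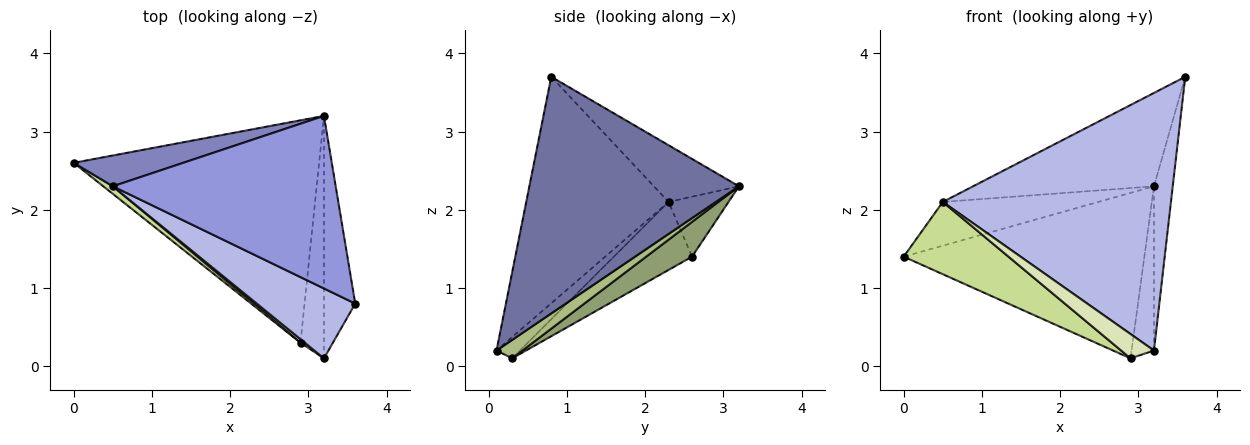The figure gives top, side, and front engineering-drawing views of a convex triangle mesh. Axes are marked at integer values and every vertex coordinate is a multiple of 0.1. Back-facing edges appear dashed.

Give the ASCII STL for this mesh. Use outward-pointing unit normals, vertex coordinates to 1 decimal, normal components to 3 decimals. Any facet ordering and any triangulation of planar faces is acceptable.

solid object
 facet normal 0.987 0.088 -0.131
  outer loop
   vertex 3.2 0.1 0.2
   vertex 3.2 3.2 2.3
   vertex 3.6 0.8 3.7
  endloop
 endfacet
 facet normal -0.301 0.780 0.549
  outer loop
   vertex 0.5 2.3 2.1
   vertex 3.2 3.2 2.3
   vertex 0.0 2.6 1.4
  endloop
 endfacet
 facet normal -0.218 0.464 0.858
  outer loop
   vertex 0.5 2.3 2.1
   vertex 3.6 0.8 3.7
   vertex 3.2 3.2 2.3
  endloop
 endfacet
 facet normal -0.516 -0.827 0.224
  outer loop
   vertex 0.5 2.3 2.1
   vertex 3.2 0.1 0.2
   vertex 3.6 0.8 3.7
  endloop
 endfacet
 facet normal 0.113 0.593 -0.797
  outer loop
   vertex 2.9 0.3 0.1
   vertex 0.0 2.6 1.4
   vertex 3.2 3.2 2.3
  endloop
 endfacet
 facet normal 0.545 0.470 -0.694
  outer loop
   vertex 2.9 0.3 0.1
   vertex 3.2 3.2 2.3
   vertex 3.2 0.1 0.2
  endloop
 endfacet
 facet normal -0.596 -0.799 0.083
  outer loop
   vertex 2.9 0.3 0.1
   vertex 0.5 2.3 2.1
   vertex 0.0 2.6 1.4
  endloop
 endfacet
 facet normal -0.577 -0.808 0.115
  outer loop
   vertex 2.9 0.3 0.1
   vertex 3.2 0.1 0.2
   vertex 0.5 2.3 2.1
  endloop
 endfacet
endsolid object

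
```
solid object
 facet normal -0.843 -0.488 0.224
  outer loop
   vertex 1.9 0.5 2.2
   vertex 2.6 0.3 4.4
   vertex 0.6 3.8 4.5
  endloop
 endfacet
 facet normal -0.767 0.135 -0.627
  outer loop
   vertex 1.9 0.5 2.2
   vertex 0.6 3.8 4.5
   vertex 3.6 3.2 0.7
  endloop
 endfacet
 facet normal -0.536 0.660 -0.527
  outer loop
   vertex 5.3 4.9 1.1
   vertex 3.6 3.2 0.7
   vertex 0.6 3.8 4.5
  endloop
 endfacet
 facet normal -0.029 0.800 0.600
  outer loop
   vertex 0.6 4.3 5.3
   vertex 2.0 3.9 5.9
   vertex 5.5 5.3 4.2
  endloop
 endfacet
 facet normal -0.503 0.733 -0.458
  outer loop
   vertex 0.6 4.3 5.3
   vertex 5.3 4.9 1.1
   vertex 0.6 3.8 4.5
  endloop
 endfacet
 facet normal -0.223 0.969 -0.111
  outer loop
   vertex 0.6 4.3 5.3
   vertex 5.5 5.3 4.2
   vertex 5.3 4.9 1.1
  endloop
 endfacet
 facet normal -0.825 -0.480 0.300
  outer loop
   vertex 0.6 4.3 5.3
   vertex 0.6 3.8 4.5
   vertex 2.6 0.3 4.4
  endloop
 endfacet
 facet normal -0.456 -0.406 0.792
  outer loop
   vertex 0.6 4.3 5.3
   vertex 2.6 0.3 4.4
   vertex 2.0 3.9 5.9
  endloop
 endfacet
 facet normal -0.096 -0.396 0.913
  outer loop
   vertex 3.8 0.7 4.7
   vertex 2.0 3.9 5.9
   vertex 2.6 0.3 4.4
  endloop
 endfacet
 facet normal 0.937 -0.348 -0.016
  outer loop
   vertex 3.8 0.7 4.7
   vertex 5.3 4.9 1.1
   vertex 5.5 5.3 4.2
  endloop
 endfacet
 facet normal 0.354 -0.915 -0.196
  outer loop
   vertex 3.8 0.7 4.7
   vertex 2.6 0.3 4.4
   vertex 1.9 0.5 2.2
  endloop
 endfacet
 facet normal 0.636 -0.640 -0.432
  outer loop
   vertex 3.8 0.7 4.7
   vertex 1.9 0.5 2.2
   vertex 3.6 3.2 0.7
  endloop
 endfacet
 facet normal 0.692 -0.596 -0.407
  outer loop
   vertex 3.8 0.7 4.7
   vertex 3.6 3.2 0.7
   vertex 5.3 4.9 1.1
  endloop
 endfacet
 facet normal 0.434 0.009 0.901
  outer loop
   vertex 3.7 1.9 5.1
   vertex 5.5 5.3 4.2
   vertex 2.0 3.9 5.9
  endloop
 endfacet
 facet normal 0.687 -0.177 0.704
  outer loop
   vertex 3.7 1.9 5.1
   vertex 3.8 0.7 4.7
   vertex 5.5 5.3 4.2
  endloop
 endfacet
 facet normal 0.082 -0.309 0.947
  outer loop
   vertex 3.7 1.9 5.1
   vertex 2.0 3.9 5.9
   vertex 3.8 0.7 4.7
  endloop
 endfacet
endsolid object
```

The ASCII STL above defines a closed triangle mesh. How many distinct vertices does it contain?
10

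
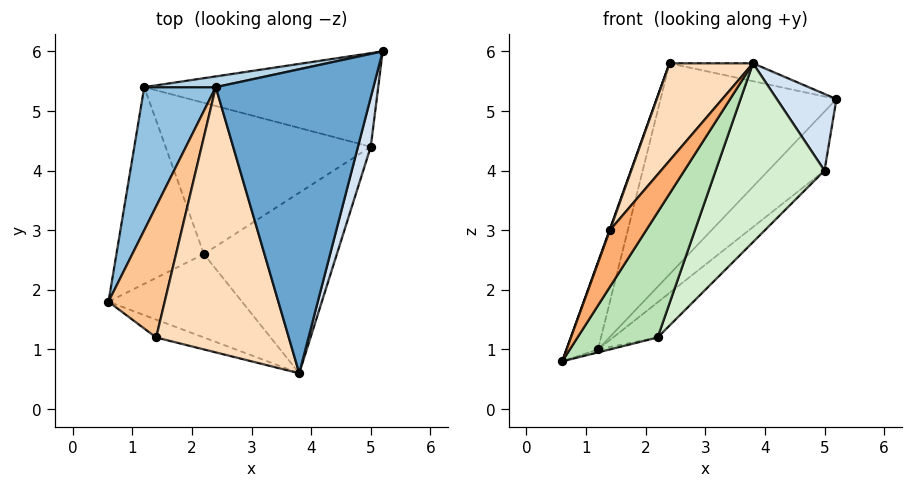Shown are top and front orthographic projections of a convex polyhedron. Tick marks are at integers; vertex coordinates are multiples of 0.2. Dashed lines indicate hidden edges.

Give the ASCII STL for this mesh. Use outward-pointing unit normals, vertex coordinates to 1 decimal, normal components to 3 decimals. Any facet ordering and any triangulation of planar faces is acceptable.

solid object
 facet normal 0.197 0.058 0.979
  outer loop
   vertex 2.4 5.4 5.8
   vertex 3.8 0.6 5.8
   vertex 5.2 6.0 5.2
  endloop
 endfacet
 facet normal -0.960 0.147 0.240
  outer loop
   vertex 1.2 5.4 1.0
   vertex 0.6 1.8 0.8
   vertex 2.4 5.4 5.8
  endloop
 endfacet
 facet normal -0.199 0.979 0.050
  outer loop
   vertex 1.2 5.4 1.0
   vertex 2.4 5.4 5.8
   vertex 5.2 6.0 5.2
  endloop
 endfacet
 facet normal 0.961 -0.232 0.150
  outer loop
   vertex 5.0 4.4 4.0
   vertex 5.2 6.0 5.2
   vertex 3.8 0.6 5.8
  endloop
 endfacet
 facet normal 0.629 0.415 -0.658
  outer loop
   vertex 5.0 4.4 4.0
   vertex 1.2 5.4 1.0
   vertex 5.2 6.0 5.2
  endloop
 endfacet
 facet normal 0.112 -0.948 -0.299
  outer loop
   vertex 1.4 1.2 3.0
   vertex 0.6 1.8 0.8
   vertex 3.8 0.6 5.8
  endloop
 endfacet
 facet normal -0.940 -0.003 0.341
  outer loop
   vertex 1.4 1.2 3.0
   vertex 2.4 5.4 5.8
   vertex 0.6 1.8 0.8
  endloop
 endfacet
 facet normal -0.763 -0.223 0.607
  outer loop
   vertex 1.4 1.2 3.0
   vertex 3.8 0.6 5.8
   vertex 2.4 5.4 5.8
  endloop
 endfacet
 facet normal 0.236 0.015 -0.972
  outer loop
   vertex 2.2 2.6 1.2
   vertex 0.6 1.8 0.8
   vertex 1.2 5.4 1.0
  endloop
 endfacet
 facet normal 0.638 0.174 -0.750
  outer loop
   vertex 2.2 2.6 1.2
   vertex 1.2 5.4 1.0
   vertex 5.0 4.4 4.0
  endloop
 endfacet
 facet normal 0.485 -0.728 -0.485
  outer loop
   vertex 2.2 2.6 1.2
   vertex 3.8 0.6 5.8
   vertex 0.6 1.8 0.8
  endloop
 endfacet
 facet normal 0.758 -0.459 -0.463
  outer loop
   vertex 2.2 2.6 1.2
   vertex 5.0 4.4 4.0
   vertex 3.8 0.6 5.8
  endloop
 endfacet
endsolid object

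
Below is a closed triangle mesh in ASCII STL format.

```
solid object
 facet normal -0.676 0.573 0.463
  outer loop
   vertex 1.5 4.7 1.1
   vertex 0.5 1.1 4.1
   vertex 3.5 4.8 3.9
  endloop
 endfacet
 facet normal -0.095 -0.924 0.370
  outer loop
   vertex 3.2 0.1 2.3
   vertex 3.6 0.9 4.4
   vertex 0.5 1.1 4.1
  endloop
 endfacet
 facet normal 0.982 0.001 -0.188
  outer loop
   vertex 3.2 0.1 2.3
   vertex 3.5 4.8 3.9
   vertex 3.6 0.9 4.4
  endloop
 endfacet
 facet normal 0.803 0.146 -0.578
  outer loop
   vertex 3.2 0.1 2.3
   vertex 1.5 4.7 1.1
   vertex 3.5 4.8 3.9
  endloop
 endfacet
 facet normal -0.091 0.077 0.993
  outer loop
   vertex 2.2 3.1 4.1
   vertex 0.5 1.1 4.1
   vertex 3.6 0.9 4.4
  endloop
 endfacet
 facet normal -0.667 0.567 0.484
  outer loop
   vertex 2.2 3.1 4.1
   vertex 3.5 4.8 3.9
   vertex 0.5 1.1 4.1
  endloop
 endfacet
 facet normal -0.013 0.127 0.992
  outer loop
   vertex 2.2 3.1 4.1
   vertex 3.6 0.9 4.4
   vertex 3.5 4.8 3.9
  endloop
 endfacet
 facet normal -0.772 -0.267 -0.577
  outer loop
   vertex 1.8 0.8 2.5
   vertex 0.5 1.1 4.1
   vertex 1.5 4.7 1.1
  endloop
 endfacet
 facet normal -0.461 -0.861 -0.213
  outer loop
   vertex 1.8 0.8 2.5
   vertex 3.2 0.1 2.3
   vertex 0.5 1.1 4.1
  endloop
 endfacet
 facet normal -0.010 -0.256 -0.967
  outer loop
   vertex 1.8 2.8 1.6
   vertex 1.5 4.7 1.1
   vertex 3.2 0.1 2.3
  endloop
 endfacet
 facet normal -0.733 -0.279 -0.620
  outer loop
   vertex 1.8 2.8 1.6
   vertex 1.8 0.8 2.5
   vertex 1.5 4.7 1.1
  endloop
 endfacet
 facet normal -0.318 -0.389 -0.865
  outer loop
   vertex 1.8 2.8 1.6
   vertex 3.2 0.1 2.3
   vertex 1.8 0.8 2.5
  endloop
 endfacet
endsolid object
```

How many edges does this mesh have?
18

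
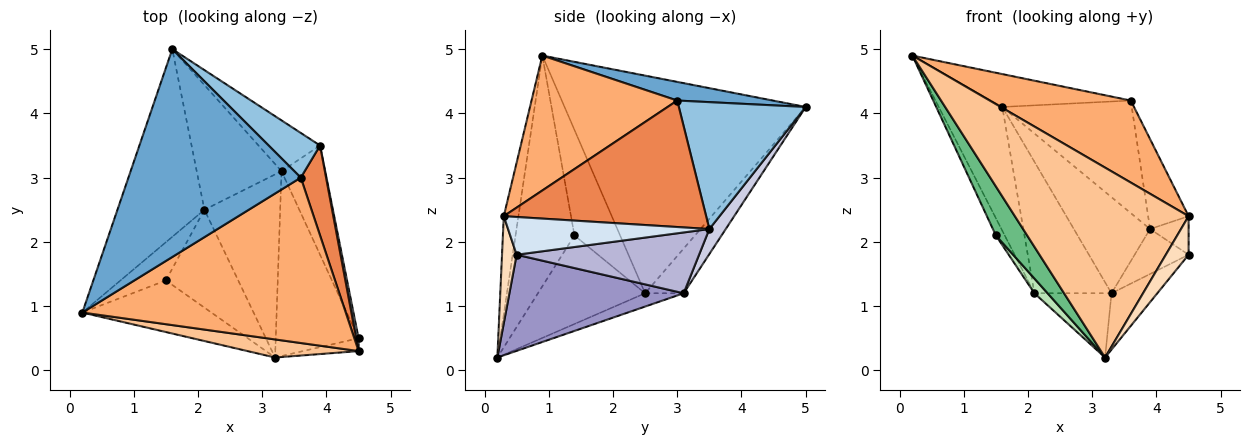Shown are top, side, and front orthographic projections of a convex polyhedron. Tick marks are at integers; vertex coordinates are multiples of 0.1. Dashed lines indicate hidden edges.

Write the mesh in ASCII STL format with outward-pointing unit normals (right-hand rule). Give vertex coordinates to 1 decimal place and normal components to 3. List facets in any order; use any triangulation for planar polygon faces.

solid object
 facet normal 0.106 0.155 0.982
  outer loop
   vertex 3.6 3.0 4.2
   vertex 1.6 5.0 4.1
   vertex 0.2 0.9 4.9
  endloop
 endfacet
 facet normal 0.673 0.687 0.273
  outer loop
   vertex 3.6 3.0 4.2
   vertex 3.9 3.5 2.2
   vertex 1.6 5.0 4.1
  endloop
 endfacet
 facet normal -0.902 0.238 -0.360
  outer loop
   vertex 2.1 2.5 1.2
   vertex 0.2 0.9 4.9
   vertex 1.6 5.0 4.1
  endloop
 endfacet
 facet normal 0.980 0.188 0.063
  outer loop
   vertex 4.5 0.3 2.4
   vertex 4.5 0.5 1.8
   vertex 3.9 3.5 2.2
  endloop
 endfacet
 facet normal 0.962 0.192 0.192
  outer loop
   vertex 4.5 0.3 2.4
   vertex 3.9 3.5 2.2
   vertex 3.6 3.0 4.2
  endloop
 endfacet
 facet normal 0.417 -0.404 0.814
  outer loop
   vertex 4.5 0.3 2.4
   vertex 3.6 3.0 4.2
   vertex 0.2 0.9 4.9
  endloop
 endfacet
 facet normal -0.084 -0.992 0.094
  outer loop
   vertex 4.5 0.3 2.4
   vertex 0.2 0.9 4.9
   vertex 3.2 0.2 0.2
  endloop
 endfacet
 facet normal 0.520 -0.811 -0.270
  outer loop
   vertex 4.5 0.3 2.4
   vertex 3.2 0.2 0.2
   vertex 4.5 0.5 1.8
  endloop
 endfacet
 facet normal -0.792 -0.421 -0.443
  outer loop
   vertex 1.5 1.4 2.1
   vertex 3.2 0.2 0.2
   vertex 0.2 0.9 4.9
  endloop
 endfacet
 facet normal -0.905 0.175 -0.389
  outer loop
   vertex 1.5 1.4 2.1
   vertex 0.2 0.9 4.9
   vertex 2.1 2.5 1.2
  endloop
 endfacet
 facet normal -0.771 -0.095 -0.630
  outer loop
   vertex 1.5 1.4 2.1
   vertex 2.1 2.5 1.2
   vertex 3.2 0.2 0.2
  endloop
 endfacet
 facet normal -0.163 0.327 -0.931
  outer loop
   vertex 3.3 3.1 1.2
   vertex 3.2 0.2 0.2
   vertex 2.1 2.5 1.2
  endloop
 endfacet
 facet normal 0.743 0.195 -0.640
  outer loop
   vertex 3.3 3.1 1.2
   vertex 4.5 0.5 1.8
   vertex 3.2 0.2 0.2
  endloop
 endfacet
 facet normal 0.790 0.234 -0.567
  outer loop
   vertex 3.3 3.1 1.2
   vertex 3.9 3.5 2.2
   vertex 4.5 0.5 1.8
  endloop
 endfacet
 facet normal 0.187 0.868 -0.459
  outer loop
   vertex 3.3 3.1 1.2
   vertex 1.6 5.0 4.1
   vertex 3.9 3.5 2.2
  endloop
 endfacet
 facet normal -0.341 0.682 -0.647
  outer loop
   vertex 3.3 3.1 1.2
   vertex 2.1 2.5 1.2
   vertex 1.6 5.0 4.1
  endloop
 endfacet
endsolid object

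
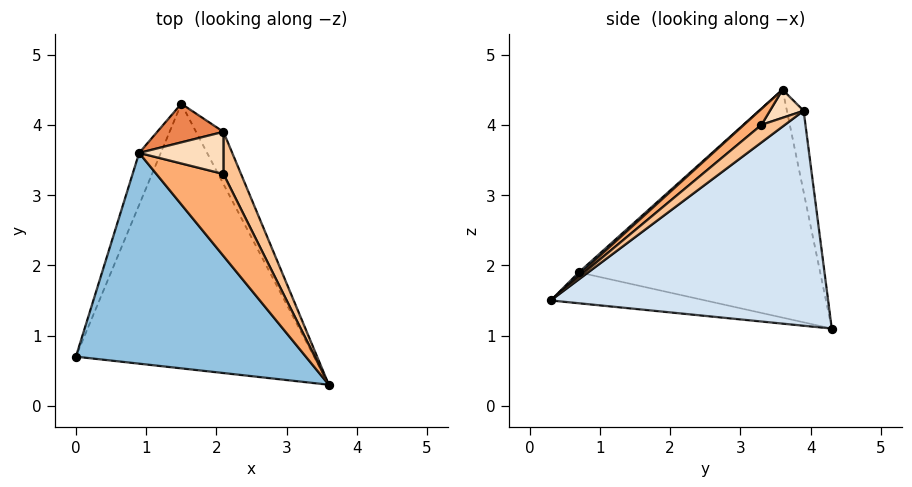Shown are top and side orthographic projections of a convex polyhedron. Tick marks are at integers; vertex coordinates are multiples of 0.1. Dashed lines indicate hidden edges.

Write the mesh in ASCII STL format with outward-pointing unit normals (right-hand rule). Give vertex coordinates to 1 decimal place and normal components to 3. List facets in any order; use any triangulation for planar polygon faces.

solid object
 facet normal -0.127 -0.164 -0.978
  outer loop
   vertex 1.5 4.3 1.1
   vertex 3.6 0.3 1.5
   vertex 0.0 0.7 1.9
  endloop
 endfacet
 facet normal 0.008 -0.669 0.743
  outer loop
   vertex 0.9 3.6 4.5
   vertex 0.0 0.7 1.9
   vertex 3.6 0.3 1.5
  endloop
 endfacet
 facet normal -0.926 0.366 -0.088
  outer loop
   vertex 0.9 3.6 4.5
   vertex 1.5 4.3 1.1
   vertex 0.0 0.7 1.9
  endloop
 endfacet
 facet normal 0.884 0.453 -0.113
  outer loop
   vertex 2.1 3.9 4.2
   vertex 3.6 0.3 1.5
   vertex 1.5 4.3 1.1
  endloop
 endfacet
 facet normal -0.201 0.966 0.163
  outer loop
   vertex 2.1 3.9 4.2
   vertex 1.5 4.3 1.1
   vertex 0.9 3.6 4.5
  endloop
 endfacet
 facet normal 0.190 -0.571 0.799
  outer loop
   vertex 2.1 3.3 4.0
   vertex 0.9 3.6 4.5
   vertex 3.6 0.3 1.5
  endloop
 endfacet
 facet normal 0.688 -0.229 0.688
  outer loop
   vertex 2.1 3.3 4.0
   vertex 3.6 0.3 1.5
   vertex 2.1 3.9 4.2
  endloop
 endfacet
 facet normal 0.302 -0.302 0.905
  outer loop
   vertex 2.1 3.3 4.0
   vertex 2.1 3.9 4.2
   vertex 0.9 3.6 4.5
  endloop
 endfacet
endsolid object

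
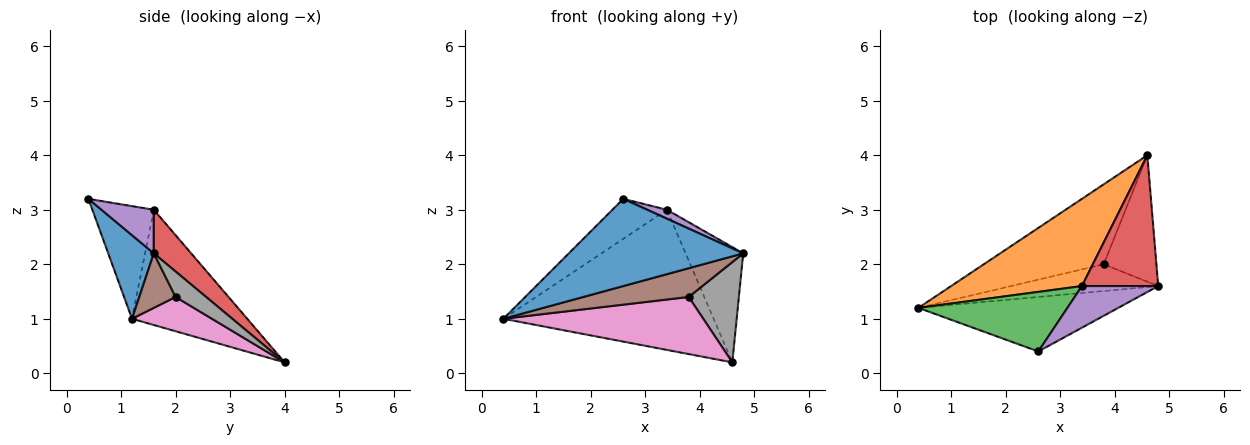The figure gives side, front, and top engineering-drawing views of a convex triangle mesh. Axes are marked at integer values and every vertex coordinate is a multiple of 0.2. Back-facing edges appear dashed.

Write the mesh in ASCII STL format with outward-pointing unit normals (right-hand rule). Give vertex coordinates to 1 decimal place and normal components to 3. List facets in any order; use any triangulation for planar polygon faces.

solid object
 facet normal 0.216 -0.828 -0.517
  outer loop
   vertex 2.6 0.4 3.2
   vertex 0.4 1.2 1.0
   vertex 4.8 1.6 2.2
  endloop
 endfacet
 facet normal -0.422 0.770 0.479
  outer loop
   vertex 3.4 1.6 3.0
   vertex 4.6 4.0 0.2
   vertex 0.4 1.2 1.0
  endloop
 endfacet
 facet normal -0.532 0.472 0.703
  outer loop
   vertex 3.4 1.6 3.0
   vertex 0.4 1.2 1.0
   vertex 2.6 0.4 3.2
  endloop
 endfacet
 facet normal 0.394 0.608 0.690
  outer loop
   vertex 3.4 1.6 3.0
   vertex 4.8 1.6 2.2
   vertex 4.6 4.0 0.2
  endloop
 endfacet
 facet normal 0.488 -0.183 0.854
  outer loop
   vertex 3.4 1.6 3.0
   vertex 2.6 0.4 3.2
   vertex 4.8 1.6 2.2
  endloop
 endfacet
 facet normal 0.245 -0.710 -0.661
  outer loop
   vertex 3.8 2.0 1.4
   vertex 4.8 1.6 2.2
   vertex 0.4 1.2 1.0
  endloop
 endfacet
 facet normal 0.226 -0.566 -0.793
  outer loop
   vertex 3.8 2.0 1.4
   vertex 0.4 1.2 1.0
   vertex 4.6 4.0 0.2
  endloop
 endfacet
 facet normal 0.354 -0.581 -0.733
  outer loop
   vertex 3.8 2.0 1.4
   vertex 4.6 4.0 0.2
   vertex 4.8 1.6 2.2
  endloop
 endfacet
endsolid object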